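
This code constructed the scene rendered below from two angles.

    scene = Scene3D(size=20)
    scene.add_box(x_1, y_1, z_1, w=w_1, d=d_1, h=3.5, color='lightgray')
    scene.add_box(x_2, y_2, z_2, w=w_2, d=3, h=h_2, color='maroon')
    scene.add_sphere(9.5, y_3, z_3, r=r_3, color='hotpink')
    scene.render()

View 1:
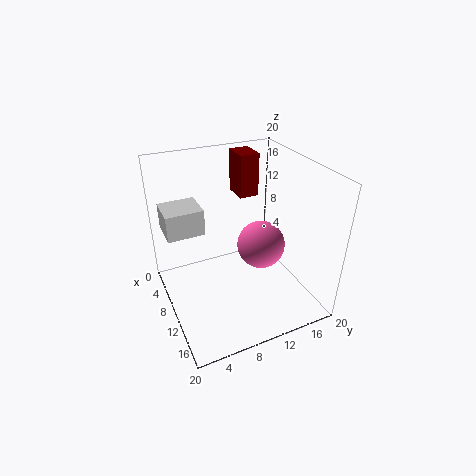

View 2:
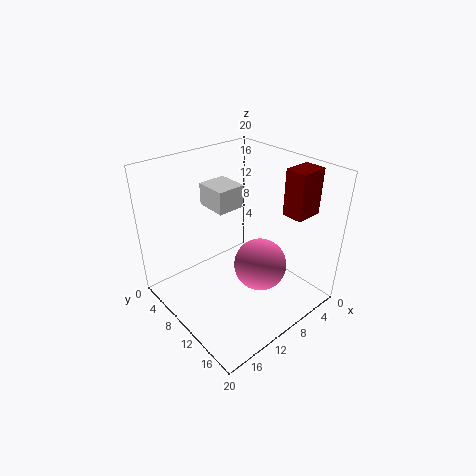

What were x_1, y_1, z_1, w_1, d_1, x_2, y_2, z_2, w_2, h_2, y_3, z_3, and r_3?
x_1 = 5
y_1 = 0.5
z_1 = 11.5
w_1 = 4.5
d_1 = 5
x_2 = 0.5
y_2 = 13
z_2 = 13
w_2 = 4
h_2 = 6.5
y_3 = 14
z_3 = 7.5
r_3 = 3.5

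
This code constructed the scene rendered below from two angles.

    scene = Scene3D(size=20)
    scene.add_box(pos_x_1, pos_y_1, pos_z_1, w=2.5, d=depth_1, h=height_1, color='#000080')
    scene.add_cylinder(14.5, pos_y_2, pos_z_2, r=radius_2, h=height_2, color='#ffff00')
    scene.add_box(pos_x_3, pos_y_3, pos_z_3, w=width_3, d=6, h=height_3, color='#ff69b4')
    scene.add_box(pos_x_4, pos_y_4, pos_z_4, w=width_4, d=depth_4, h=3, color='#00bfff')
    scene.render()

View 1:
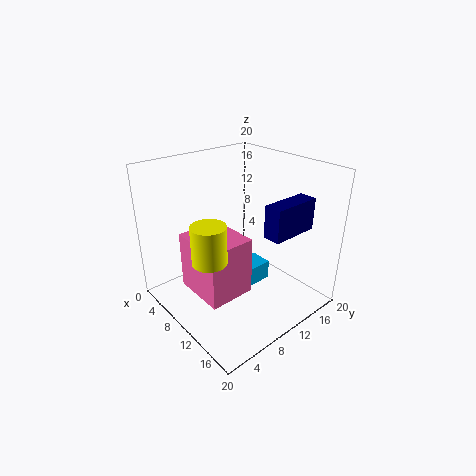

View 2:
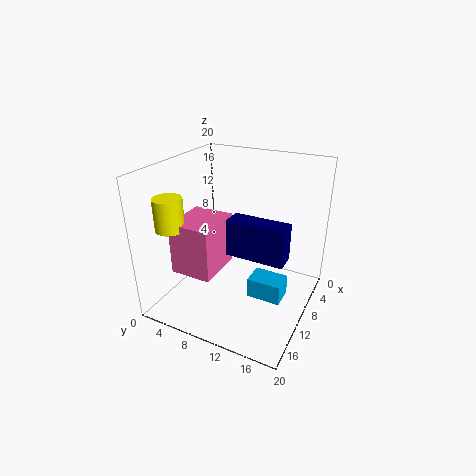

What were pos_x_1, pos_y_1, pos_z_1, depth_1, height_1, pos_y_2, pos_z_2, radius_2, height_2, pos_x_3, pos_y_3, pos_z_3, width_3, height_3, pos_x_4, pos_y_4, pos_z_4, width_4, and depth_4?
pos_x_1 = 13.5; pos_y_1 = 11.5; pos_z_1 = 11; depth_1 = 7; height_1 = 4.5; pos_y_2 = 2; pos_z_2 = 11.5; radius_2 = 2; height_2 = 4.5; pos_x_3 = 8; pos_y_3 = 2; pos_z_3 = 5; width_3 = 7; height_3 = 7.5; pos_x_4 = 6.5; pos_y_4 = 11.5; pos_z_4 = 0.5; width_4 = 3.5; depth_4 = 5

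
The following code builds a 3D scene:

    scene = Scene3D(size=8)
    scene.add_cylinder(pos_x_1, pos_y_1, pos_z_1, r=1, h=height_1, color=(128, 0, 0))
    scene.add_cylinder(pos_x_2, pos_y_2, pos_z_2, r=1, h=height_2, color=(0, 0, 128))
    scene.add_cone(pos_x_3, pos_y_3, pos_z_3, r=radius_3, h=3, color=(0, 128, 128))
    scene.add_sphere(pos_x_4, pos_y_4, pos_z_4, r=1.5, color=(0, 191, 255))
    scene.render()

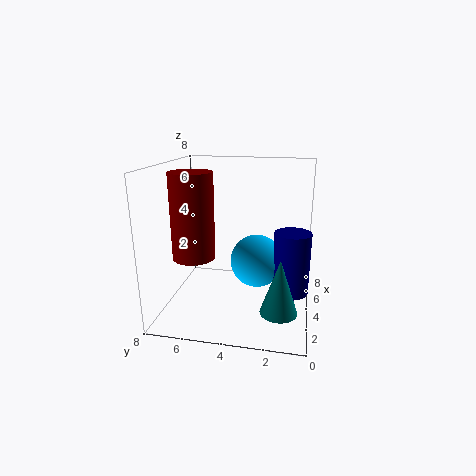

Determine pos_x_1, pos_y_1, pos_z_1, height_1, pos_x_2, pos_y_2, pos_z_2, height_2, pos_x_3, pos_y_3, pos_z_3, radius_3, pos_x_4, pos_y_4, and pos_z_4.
pos_x_1 = 1
pos_y_1 = 5.5
pos_z_1 = 4
height_1 = 4
pos_x_2 = 4
pos_y_2 = 1
pos_z_2 = 1
height_2 = 3.5
pos_x_3 = 2.5
pos_y_3 = 1.5
pos_z_3 = 0.5
radius_3 = 1
pos_x_4 = 4.5
pos_y_4 = 3
pos_z_4 = 2.5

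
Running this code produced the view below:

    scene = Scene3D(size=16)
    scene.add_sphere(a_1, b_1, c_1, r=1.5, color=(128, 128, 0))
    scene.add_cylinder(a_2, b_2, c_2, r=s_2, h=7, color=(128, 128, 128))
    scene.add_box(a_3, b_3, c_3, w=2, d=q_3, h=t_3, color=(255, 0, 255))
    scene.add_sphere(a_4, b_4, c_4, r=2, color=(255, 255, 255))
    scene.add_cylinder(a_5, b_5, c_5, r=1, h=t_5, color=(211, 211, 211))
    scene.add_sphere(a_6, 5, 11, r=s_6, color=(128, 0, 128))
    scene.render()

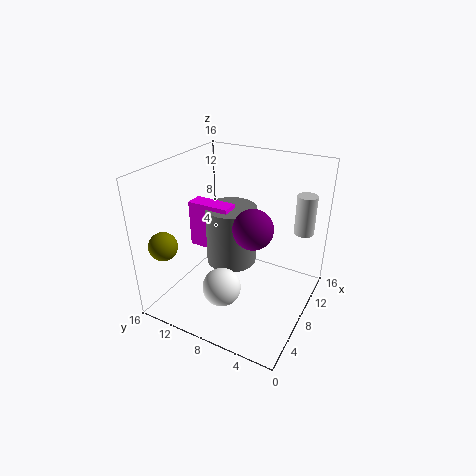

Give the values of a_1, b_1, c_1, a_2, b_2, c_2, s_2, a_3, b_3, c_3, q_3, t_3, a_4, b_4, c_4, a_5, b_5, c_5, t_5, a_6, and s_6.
a_1 = 2, b_1 = 13.5, c_1 = 8.5, a_2 = 10, b_2 = 10, c_2 = 3.5, s_2 = 3, a_3 = 8, b_3 = 9.5, c_3 = 5.5, q_3 = 5, t_3 = 5.5, a_4 = 3.5, b_4 = 7.5, c_4 = 4.5, a_5 = 9, b_5 = 1, c_5 = 10, t_5 = 4, a_6 = 5.5, s_6 = 2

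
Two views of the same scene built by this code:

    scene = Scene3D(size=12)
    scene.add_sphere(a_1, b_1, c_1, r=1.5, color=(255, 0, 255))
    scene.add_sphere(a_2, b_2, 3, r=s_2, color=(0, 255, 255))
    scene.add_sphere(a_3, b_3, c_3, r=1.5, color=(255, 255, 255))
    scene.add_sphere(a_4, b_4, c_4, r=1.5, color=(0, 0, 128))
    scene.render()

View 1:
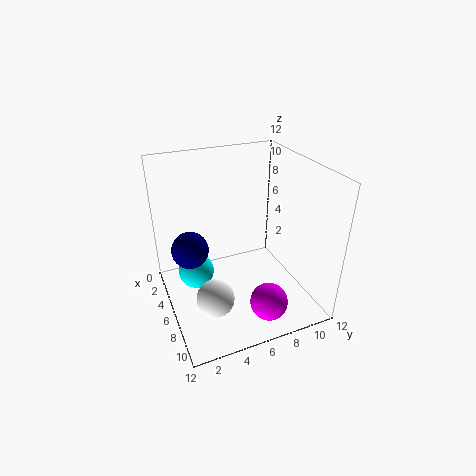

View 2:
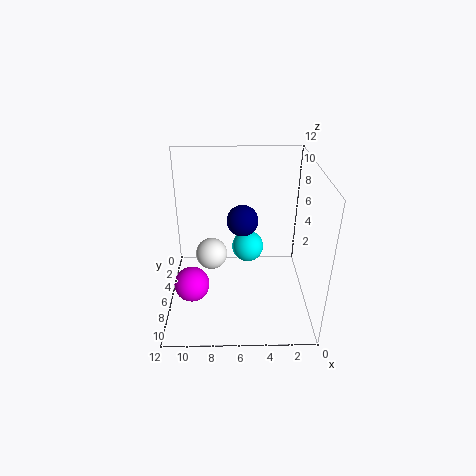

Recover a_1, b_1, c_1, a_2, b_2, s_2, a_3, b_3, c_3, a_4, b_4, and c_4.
a_1 = 10; b_1 = 7; c_1 = 2; a_2 = 5; b_2 = 2.5; s_2 = 1.5; a_3 = 8.5; b_3 = 3; c_3 = 2.5; a_4 = 5.5; b_4 = 2; c_4 = 5.5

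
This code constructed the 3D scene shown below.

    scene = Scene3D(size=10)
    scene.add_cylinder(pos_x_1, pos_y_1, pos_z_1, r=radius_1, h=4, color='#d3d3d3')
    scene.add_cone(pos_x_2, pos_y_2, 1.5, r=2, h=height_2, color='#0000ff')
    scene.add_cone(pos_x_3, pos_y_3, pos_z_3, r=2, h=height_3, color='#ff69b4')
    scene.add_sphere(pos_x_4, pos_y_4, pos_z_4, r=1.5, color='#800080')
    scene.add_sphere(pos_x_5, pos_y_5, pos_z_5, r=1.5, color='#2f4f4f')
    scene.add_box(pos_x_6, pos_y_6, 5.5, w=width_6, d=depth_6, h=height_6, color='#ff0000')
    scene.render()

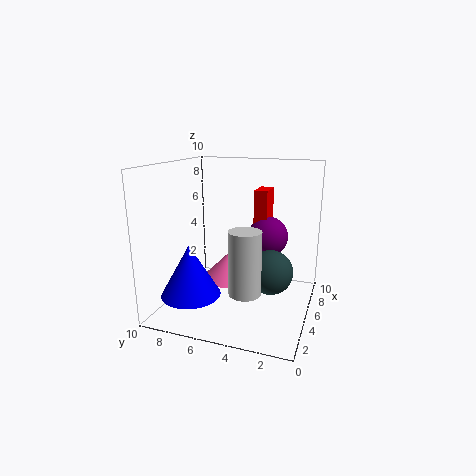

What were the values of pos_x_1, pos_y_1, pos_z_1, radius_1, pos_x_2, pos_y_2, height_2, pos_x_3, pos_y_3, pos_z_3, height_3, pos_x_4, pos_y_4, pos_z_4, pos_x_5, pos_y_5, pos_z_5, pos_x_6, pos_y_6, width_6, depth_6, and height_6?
pos_x_1 = 2, pos_y_1 = 3.5, pos_z_1 = 2.5, radius_1 = 1, pos_x_2 = 2.5, pos_y_2 = 7.5, height_2 = 3.5, pos_x_3 = 6, pos_y_3 = 6, pos_z_3 = 1.5, height_3 = 2, pos_x_4 = 7.5, pos_y_4 = 3.5, pos_z_4 = 4.5, pos_x_5 = 4.5, pos_y_5 = 2.5, pos_z_5 = 3, pos_x_6 = 7, pos_y_6 = 3.5, width_6 = 2, depth_6 = 1, height_6 = 2.5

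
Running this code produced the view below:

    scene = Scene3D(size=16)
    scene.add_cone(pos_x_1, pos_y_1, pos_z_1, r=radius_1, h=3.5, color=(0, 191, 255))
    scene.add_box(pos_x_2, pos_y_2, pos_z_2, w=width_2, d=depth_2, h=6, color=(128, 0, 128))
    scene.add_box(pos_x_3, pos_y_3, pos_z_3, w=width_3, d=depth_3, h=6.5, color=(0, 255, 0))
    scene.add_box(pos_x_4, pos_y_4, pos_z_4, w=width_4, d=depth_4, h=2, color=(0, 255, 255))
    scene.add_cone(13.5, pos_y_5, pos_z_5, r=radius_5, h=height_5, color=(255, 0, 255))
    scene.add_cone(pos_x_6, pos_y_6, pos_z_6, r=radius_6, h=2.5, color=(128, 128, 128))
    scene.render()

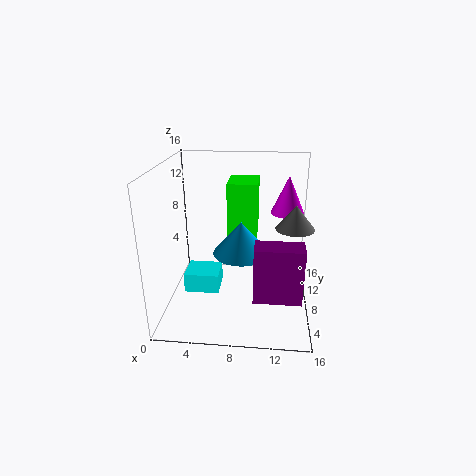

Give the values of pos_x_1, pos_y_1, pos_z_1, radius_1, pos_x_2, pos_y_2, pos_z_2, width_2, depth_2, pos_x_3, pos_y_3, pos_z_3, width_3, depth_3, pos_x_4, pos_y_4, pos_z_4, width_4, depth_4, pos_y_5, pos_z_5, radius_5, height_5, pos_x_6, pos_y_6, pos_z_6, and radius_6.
pos_x_1 = 8.5; pos_y_1 = 6.5; pos_z_1 = 7; radius_1 = 3; pos_x_2 = 10; pos_y_2 = 3; pos_z_2 = 3; width_2 = 5; depth_2 = 2.5; pos_x_3 = 6.5; pos_y_3 = 10; pos_z_3 = 7; width_3 = 3.5; depth_3 = 4.5; pos_x_4 = 3; pos_y_4 = 3; pos_z_4 = 4; width_4 = 3.5; depth_4 = 3; pos_y_5 = 12.5; pos_z_5 = 9.5; radius_5 = 2; height_5 = 4.5; pos_x_6 = 14; pos_y_6 = 6.5; pos_z_6 = 10; radius_6 = 2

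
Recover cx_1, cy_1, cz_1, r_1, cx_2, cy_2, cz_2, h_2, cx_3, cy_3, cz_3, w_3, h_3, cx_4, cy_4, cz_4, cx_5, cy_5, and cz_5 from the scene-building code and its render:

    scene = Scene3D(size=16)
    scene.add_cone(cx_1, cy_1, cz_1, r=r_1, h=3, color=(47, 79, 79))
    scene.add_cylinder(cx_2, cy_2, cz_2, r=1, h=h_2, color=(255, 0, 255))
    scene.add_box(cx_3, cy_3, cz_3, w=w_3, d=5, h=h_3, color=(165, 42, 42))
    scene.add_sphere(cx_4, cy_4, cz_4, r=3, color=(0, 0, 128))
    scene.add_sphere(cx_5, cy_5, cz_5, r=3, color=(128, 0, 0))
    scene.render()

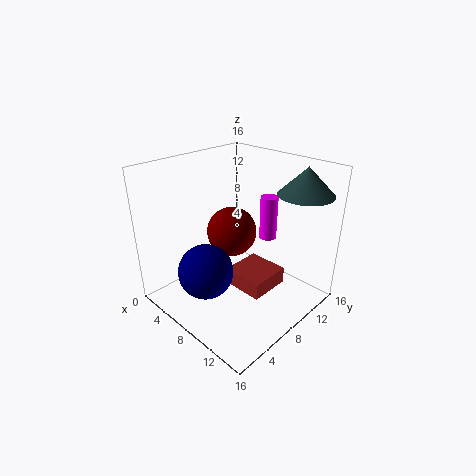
cx_1 = 13
cy_1 = 13
cz_1 = 13
r_1 = 3
cx_2 = 9
cy_2 = 12
cz_2 = 7
h_2 = 5
cx_3 = 6
cy_3 = 8
cz_3 = 1
w_3 = 5
h_3 = 2
cx_4 = 7
cy_4 = 4
cz_4 = 5
cx_5 = 5
cy_5 = 10
cz_5 = 7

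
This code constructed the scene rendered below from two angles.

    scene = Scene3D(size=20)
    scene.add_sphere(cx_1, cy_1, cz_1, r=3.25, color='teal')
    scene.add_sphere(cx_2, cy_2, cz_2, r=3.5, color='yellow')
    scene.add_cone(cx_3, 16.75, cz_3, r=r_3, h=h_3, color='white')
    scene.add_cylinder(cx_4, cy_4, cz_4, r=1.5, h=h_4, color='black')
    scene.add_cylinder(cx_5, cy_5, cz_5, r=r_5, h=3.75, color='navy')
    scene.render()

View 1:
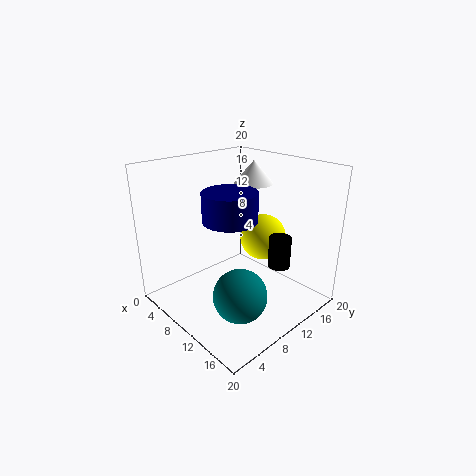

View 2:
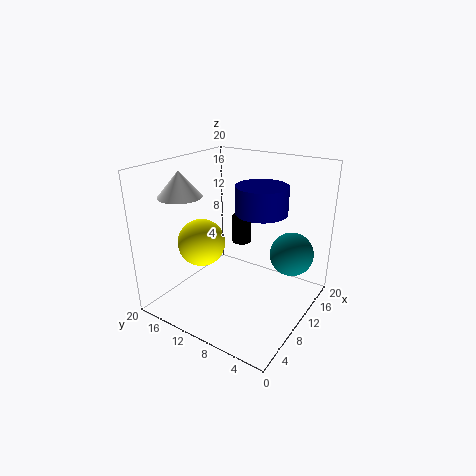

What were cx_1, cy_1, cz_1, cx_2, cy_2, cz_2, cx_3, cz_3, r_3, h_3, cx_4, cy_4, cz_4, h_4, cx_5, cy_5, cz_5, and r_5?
cx_1 = 16.25
cy_1 = 4.5
cz_1 = 6.25
cx_2 = 9.25
cy_2 = 16
cz_2 = 8
cx_3 = 6.25
cz_3 = 15.75
r_3 = 3
h_3 = 3.5
cx_4 = 15.25
cy_4 = 12.75
cz_4 = 6.75
h_4 = 4.25
cx_5 = 11.5
cy_5 = 7.25
cz_5 = 13.75
r_5 = 3.5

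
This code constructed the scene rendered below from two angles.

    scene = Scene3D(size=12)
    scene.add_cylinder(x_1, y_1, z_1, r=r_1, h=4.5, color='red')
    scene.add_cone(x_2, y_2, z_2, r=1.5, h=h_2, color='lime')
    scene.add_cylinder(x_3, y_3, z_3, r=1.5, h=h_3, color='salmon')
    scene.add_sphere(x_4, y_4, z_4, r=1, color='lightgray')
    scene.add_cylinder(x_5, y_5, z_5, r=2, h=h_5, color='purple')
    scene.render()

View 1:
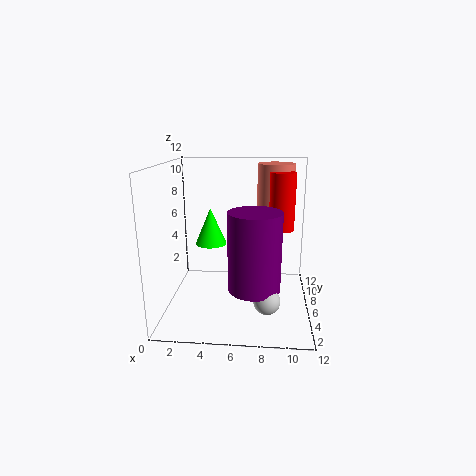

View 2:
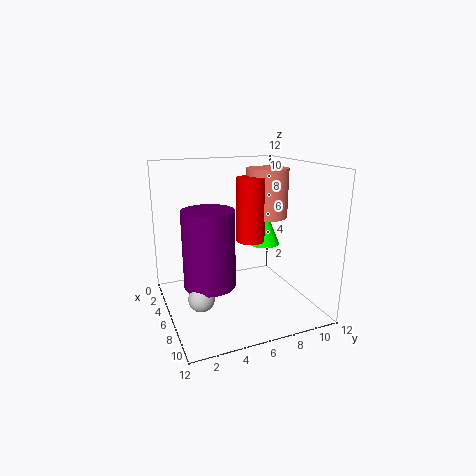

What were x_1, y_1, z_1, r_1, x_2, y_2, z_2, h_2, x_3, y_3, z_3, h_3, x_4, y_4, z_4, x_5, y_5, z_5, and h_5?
x_1 = 9.5
y_1 = 5.5
z_1 = 7
r_1 = 1
x_2 = 3
y_2 = 10
z_2 = 4
h_2 = 3.5
x_3 = 9
y_3 = 7
z_3 = 8.5
h_3 = 3.5
x_4 = 8.5
y_4 = 2
z_4 = 2.5
x_5 = 7.5
y_5 = 3
z_5 = 3
h_5 = 6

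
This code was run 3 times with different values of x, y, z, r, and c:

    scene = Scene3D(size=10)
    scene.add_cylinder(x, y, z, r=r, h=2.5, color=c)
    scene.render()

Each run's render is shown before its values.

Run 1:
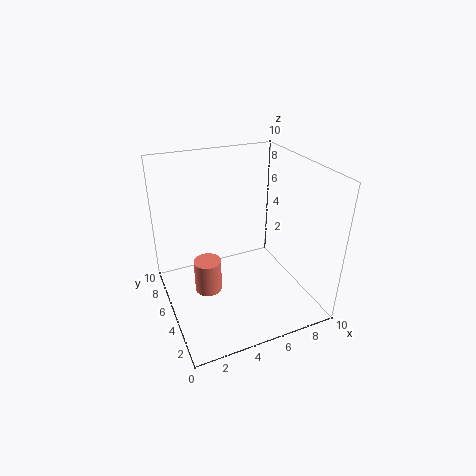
x = 3, y = 6, z = 0.5, r = 1, c = 'salmon'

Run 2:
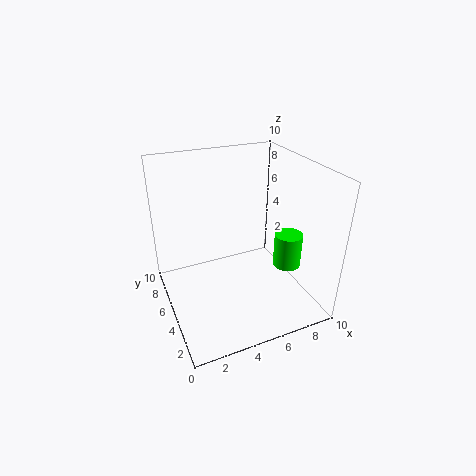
x = 8.5, y = 4, z = 2.5, r = 1, c = 'lime'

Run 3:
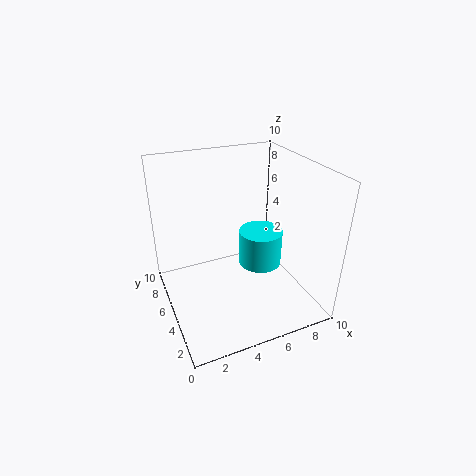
x = 6.5, y = 4.5, z = 3, r = 1.5, c = 'cyan'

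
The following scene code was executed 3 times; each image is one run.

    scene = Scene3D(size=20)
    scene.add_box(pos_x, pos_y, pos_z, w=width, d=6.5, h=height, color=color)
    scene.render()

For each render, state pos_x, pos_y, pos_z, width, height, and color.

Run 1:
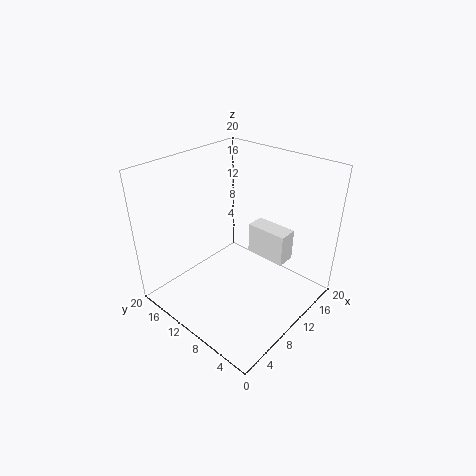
pos_x = 16; pos_y = 6.5; pos_z = 3.5; width = 3; height = 5; color = 'white'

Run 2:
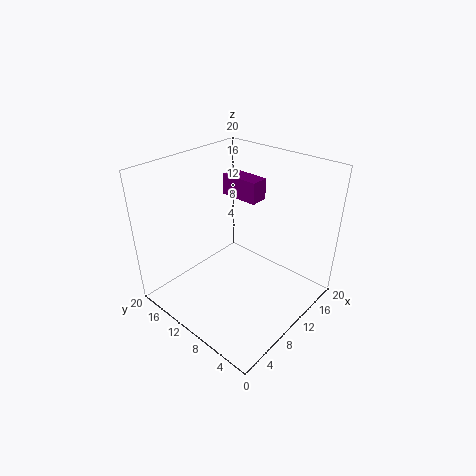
pos_x = 17; pos_y = 13; pos_z = 11.5; width = 3; height = 3.5; color = 'purple'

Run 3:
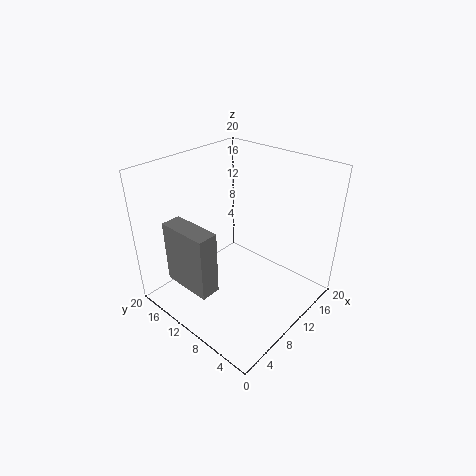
pos_x = 0.5; pos_y = 7; pos_z = 7; width = 2.5; height = 8; color = 'gray'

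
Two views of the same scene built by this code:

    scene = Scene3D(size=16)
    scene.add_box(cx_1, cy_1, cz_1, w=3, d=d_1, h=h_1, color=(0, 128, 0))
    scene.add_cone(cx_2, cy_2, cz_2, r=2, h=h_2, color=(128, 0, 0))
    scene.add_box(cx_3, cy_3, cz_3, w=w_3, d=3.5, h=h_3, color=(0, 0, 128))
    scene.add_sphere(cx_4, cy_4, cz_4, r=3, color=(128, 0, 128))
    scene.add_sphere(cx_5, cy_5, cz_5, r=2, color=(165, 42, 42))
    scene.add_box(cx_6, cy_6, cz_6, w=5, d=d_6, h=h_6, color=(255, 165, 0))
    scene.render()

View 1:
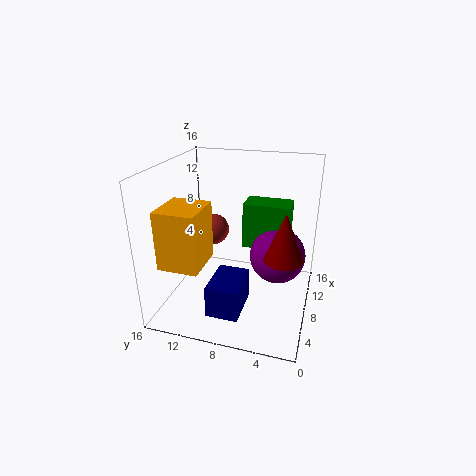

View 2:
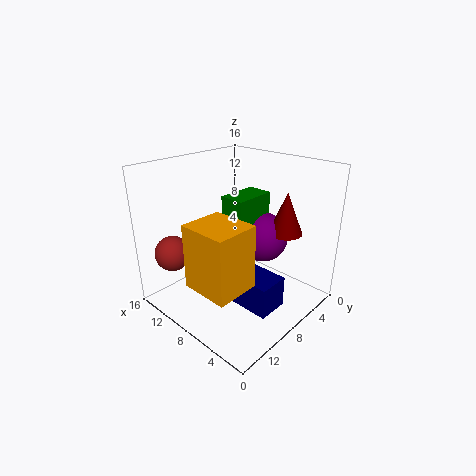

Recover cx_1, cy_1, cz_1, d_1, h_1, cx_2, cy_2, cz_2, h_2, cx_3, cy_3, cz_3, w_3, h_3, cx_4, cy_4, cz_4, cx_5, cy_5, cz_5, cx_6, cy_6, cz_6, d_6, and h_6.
cx_1 = 8; cy_1 = 2.5; cz_1 = 7; d_1 = 5; h_1 = 5; cx_2 = 5.5; cy_2 = 2.5; cz_2 = 7.5; h_2 = 5; cx_3 = 2.5; cy_3 = 6.5; cz_3 = 1; w_3 = 5; h_3 = 3.5; cx_4 = 8; cy_4 = 3.5; cz_4 = 6.5; cx_5 = 13.5; cy_5 = 13; cz_5 = 6; cx_6 = 3; cy_6 = 11; cz_6 = 5.5; d_6 = 4.5; h_6 = 6.5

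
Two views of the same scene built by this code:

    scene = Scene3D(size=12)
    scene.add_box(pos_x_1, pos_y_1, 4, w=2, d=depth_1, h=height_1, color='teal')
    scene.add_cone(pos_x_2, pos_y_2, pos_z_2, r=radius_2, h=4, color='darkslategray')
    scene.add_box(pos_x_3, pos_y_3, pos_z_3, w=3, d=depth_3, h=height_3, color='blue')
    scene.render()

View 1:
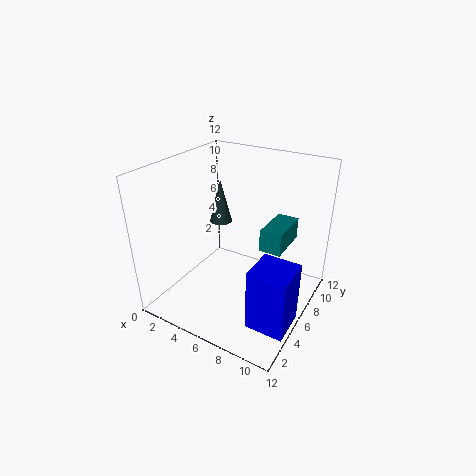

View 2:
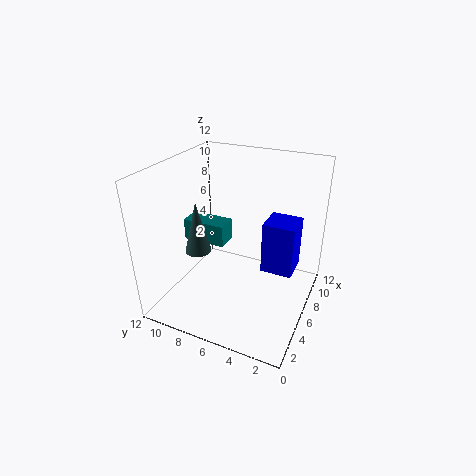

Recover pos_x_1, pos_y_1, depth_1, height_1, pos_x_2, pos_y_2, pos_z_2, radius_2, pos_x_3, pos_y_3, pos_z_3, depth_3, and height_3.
pos_x_1 = 7; pos_y_1 = 8; depth_1 = 4; height_1 = 2; pos_x_2 = 3; pos_y_2 = 8; pos_z_2 = 6; radius_2 = 1; pos_x_3 = 9; pos_y_3 = 2; pos_z_3 = 1; depth_3 = 3; height_3 = 5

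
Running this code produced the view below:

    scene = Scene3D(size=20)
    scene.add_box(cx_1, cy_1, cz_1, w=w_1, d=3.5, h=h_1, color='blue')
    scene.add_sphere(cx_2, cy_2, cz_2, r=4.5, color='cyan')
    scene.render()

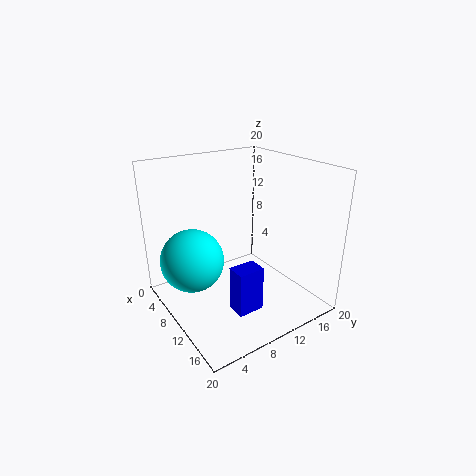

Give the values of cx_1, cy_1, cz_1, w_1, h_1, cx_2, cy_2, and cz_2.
cx_1 = 14, cy_1 = 6, cz_1 = 2.5, w_1 = 2.5, h_1 = 6, cx_2 = 6.5, cy_2 = 4.5, cz_2 = 6.5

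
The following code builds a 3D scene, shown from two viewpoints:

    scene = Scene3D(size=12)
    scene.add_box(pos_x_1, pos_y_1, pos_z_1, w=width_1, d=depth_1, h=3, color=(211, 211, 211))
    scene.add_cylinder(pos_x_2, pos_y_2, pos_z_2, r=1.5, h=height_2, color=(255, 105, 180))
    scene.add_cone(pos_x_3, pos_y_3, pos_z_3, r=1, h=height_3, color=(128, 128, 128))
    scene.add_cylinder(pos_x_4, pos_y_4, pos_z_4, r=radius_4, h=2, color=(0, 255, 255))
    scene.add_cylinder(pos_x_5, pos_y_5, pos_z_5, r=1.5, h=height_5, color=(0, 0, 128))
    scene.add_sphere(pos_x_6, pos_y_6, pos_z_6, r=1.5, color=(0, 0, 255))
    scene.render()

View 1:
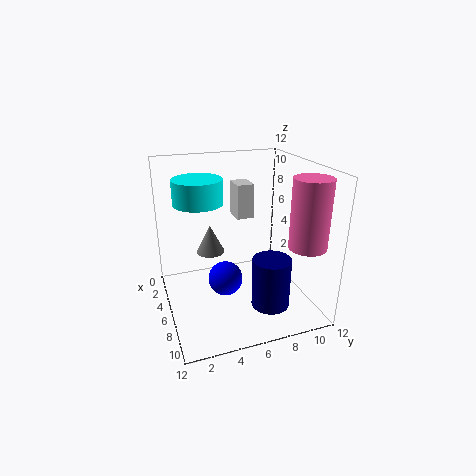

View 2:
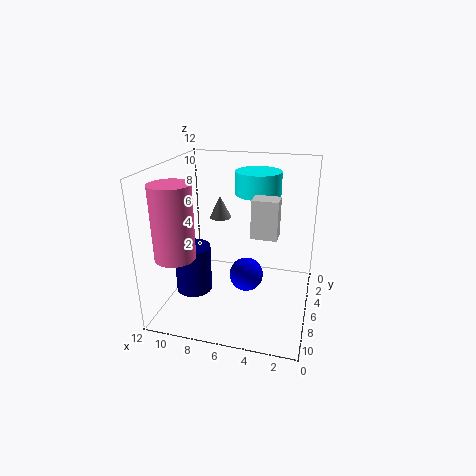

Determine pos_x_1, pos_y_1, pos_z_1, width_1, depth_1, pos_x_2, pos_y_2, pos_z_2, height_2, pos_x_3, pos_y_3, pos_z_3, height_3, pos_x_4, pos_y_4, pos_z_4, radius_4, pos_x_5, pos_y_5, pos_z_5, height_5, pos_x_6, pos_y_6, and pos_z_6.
pos_x_1 = 2.5, pos_y_1 = 6.5, pos_z_1 = 7, width_1 = 2, depth_1 = 1.5, pos_x_2 = 9.5, pos_y_2 = 10.5, pos_z_2 = 6, height_2 = 5.5, pos_x_3 = 8.5, pos_y_3 = 3, pos_z_3 = 6.5, height_3 = 2, pos_x_4 = 5, pos_y_4 = 3, pos_z_4 = 9, radius_4 = 2, pos_x_5 = 9.5, pos_y_5 = 7.5, pos_z_5 = 1.5, height_5 = 4, pos_x_6 = 5.5, pos_y_6 = 5, pos_z_6 = 2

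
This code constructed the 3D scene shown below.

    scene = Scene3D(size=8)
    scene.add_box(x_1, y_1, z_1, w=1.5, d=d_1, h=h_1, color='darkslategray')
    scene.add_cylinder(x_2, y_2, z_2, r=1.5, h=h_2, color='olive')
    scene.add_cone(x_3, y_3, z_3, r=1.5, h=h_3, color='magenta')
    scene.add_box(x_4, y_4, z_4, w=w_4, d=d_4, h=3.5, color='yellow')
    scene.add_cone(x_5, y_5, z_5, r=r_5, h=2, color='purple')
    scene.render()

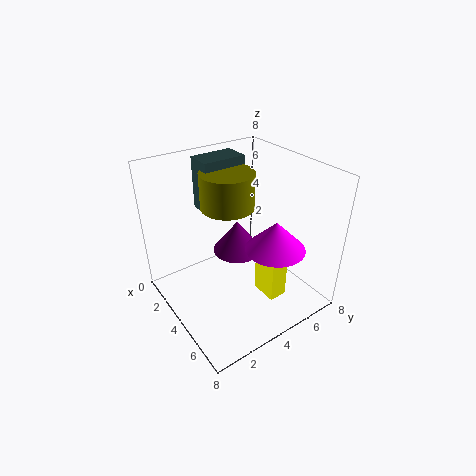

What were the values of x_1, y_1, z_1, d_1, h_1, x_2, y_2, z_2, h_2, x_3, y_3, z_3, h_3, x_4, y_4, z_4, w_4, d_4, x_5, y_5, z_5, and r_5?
x_1 = 1
y_1 = 3
z_1 = 5
d_1 = 2.5
h_1 = 3
x_2 = 3
y_2 = 4
z_2 = 5.5
h_2 = 2
x_3 = 6.5
y_3 = 4.5
z_3 = 4.5
h_3 = 1.5
x_4 = 5
y_4 = 4.5
z_4 = 1
w_4 = 1.5
d_4 = 1
x_5 = 2.5
y_5 = 5
z_5 = 2
r_5 = 1.5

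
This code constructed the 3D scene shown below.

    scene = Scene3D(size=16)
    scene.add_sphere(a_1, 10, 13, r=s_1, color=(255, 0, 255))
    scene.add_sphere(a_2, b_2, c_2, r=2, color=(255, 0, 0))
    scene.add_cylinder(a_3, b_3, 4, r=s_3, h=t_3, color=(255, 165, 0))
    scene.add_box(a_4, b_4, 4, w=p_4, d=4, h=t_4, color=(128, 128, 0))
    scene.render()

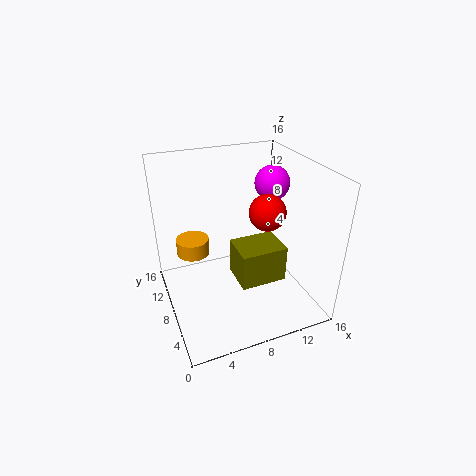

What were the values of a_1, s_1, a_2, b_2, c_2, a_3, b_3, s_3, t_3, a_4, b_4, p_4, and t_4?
a_1 = 13, s_1 = 2, a_2 = 11, b_2 = 7, c_2 = 11, a_3 = 4, b_3 = 13, s_3 = 2, t_3 = 2, a_4 = 7, b_4 = 4, p_4 = 5, t_4 = 4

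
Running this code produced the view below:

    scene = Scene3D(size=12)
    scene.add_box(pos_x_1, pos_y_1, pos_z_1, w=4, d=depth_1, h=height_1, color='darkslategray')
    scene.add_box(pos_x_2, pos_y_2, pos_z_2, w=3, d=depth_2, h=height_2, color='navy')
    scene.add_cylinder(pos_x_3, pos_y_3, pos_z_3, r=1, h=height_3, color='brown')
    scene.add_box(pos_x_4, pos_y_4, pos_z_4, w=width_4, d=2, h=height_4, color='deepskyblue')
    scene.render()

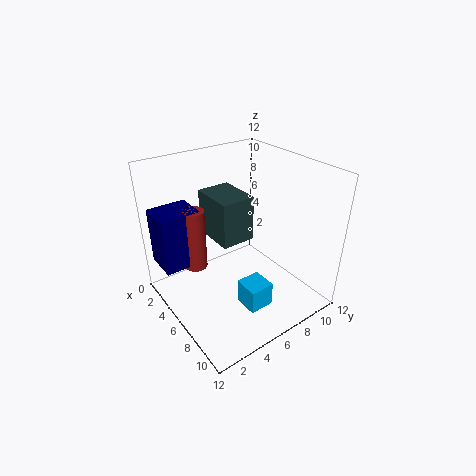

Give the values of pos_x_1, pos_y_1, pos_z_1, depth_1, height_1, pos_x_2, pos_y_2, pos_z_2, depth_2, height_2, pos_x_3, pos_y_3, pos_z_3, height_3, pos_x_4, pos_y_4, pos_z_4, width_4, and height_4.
pos_x_1 = 1.5; pos_y_1 = 5; pos_z_1 = 5; depth_1 = 3; height_1 = 4; pos_x_2 = 0.5; pos_y_2 = 0.5; pos_z_2 = 3; depth_2 = 3.5; height_2 = 5; pos_x_3 = 3; pos_y_3 = 3.5; pos_z_3 = 2.5; height_3 = 5.5; pos_x_4 = 8; pos_y_4 = 4.5; pos_z_4 = 1.5; width_4 = 2; height_4 = 2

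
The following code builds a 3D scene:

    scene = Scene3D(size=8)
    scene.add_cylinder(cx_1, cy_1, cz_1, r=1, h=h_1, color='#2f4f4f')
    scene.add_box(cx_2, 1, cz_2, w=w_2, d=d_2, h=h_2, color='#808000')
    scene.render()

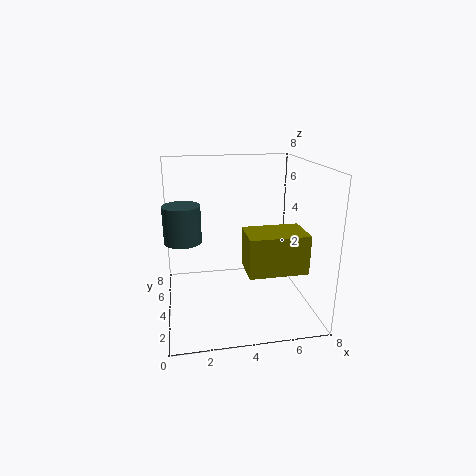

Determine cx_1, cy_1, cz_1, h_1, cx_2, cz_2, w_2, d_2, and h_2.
cx_1 = 1, cy_1 = 4, cz_1 = 4, h_1 = 2, cx_2 = 4, cz_2 = 3, w_2 = 3, d_2 = 2, h_2 = 2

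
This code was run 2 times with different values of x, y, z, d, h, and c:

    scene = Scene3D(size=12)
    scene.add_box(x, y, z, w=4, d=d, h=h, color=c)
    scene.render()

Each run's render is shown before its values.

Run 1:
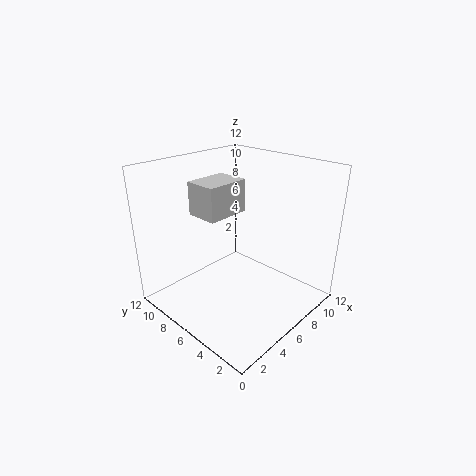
x = 5
y = 8
z = 7
d = 3
h = 3
c = 'lightgray'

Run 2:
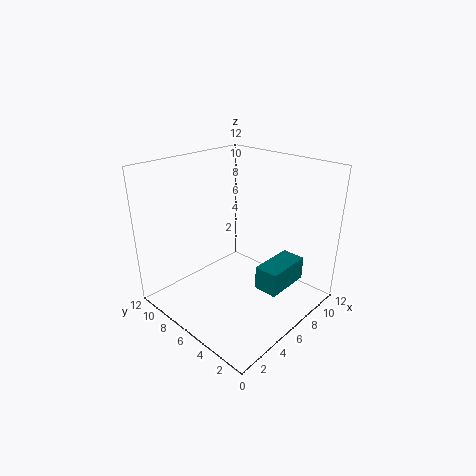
x = 6
y = 2
z = 2
d = 2
h = 2
c = 'teal'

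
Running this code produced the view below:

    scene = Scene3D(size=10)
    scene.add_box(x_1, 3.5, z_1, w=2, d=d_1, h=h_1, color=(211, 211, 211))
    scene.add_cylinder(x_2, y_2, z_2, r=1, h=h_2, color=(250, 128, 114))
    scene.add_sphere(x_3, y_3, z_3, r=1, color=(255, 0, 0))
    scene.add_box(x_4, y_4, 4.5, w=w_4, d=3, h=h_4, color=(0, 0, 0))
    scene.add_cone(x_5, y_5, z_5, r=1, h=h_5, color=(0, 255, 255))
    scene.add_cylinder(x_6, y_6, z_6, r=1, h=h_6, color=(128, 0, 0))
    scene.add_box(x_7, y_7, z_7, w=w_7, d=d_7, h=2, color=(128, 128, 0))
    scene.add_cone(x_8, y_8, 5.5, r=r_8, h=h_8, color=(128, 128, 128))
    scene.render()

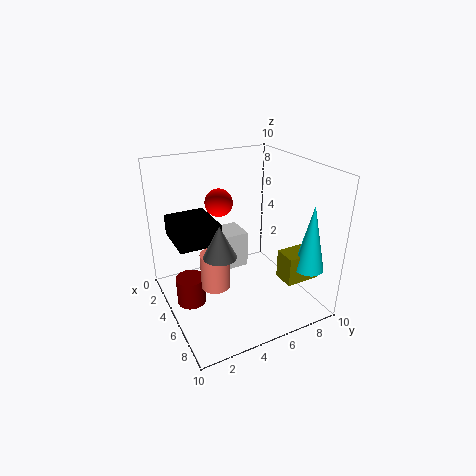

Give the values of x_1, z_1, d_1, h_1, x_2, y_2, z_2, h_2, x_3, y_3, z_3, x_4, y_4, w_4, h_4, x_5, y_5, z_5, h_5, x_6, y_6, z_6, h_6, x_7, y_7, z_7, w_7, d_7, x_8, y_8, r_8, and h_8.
x_1 = 3.5; z_1 = 3; d_1 = 2; h_1 = 2.5; x_2 = 5.5; y_2 = 3; z_2 = 2; h_2 = 2.5; x_3 = 3; y_3 = 4.5; z_3 = 7; x_4 = 1; y_4 = 1; w_4 = 3.5; h_4 = 1.5; x_5 = 8.5; y_5 = 8.5; z_5 = 3.5; h_5 = 4.5; x_6 = 4.5; y_6 = 1.5; z_6 = 0.5; h_6 = 2; x_7 = 7; y_7 = 7; z_7 = 2.5; w_7 = 1.5; d_7 = 2.5; x_8 = 7.5; y_8 = 2.5; r_8 = 1; h_8 = 2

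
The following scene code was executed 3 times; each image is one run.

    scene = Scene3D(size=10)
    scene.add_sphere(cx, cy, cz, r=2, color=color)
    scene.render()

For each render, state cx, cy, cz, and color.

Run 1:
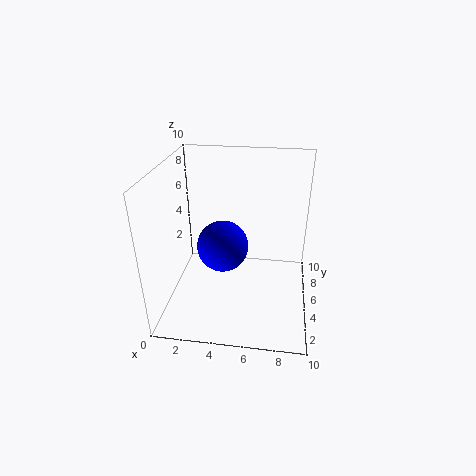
cx = 3.5
cy = 7
cz = 3
color = 'blue'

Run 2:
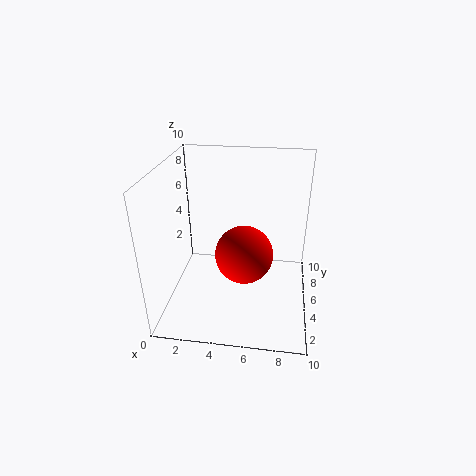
cx = 5.5
cy = 4.5
cz = 4
color = 'red'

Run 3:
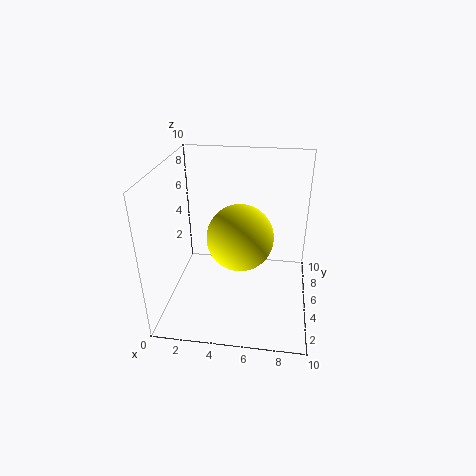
cx = 5.5
cy = 2.5
cz = 6.5
color = 'yellow'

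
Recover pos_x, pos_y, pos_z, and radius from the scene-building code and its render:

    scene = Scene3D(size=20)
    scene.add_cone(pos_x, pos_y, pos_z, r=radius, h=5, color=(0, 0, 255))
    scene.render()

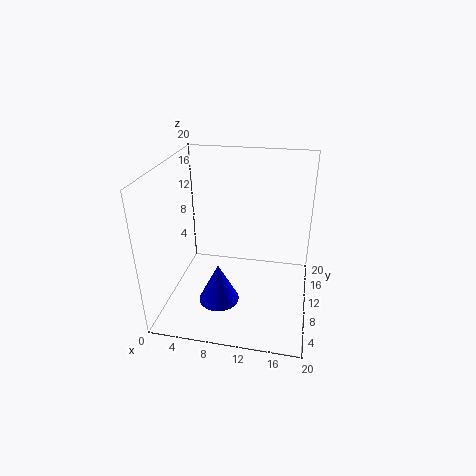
pos_x = 9, pos_y = 3, pos_z = 5, radius = 2.5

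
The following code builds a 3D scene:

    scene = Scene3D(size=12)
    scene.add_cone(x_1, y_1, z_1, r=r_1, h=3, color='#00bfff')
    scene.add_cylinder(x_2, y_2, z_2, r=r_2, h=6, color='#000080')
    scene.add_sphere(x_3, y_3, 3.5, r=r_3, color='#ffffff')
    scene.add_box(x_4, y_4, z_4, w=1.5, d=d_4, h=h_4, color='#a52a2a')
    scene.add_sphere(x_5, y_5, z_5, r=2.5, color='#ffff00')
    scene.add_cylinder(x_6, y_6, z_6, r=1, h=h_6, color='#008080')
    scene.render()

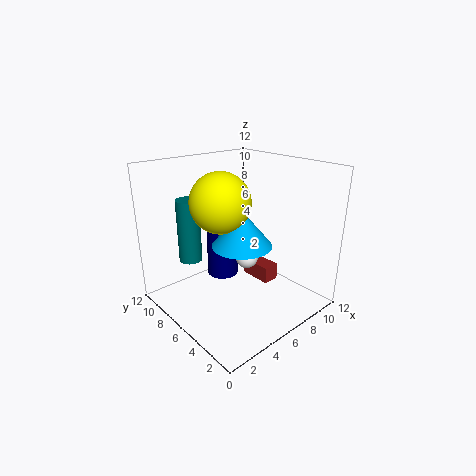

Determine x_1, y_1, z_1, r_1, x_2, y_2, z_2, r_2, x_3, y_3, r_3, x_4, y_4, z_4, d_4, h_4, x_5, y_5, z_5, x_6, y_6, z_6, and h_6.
x_1 = 6, y_1 = 5.5, z_1 = 5.5, r_1 = 2.5, x_2 = 7.5, y_2 = 10, z_2 = 0.5, r_2 = 1.5, x_3 = 7.5, y_3 = 6.5, r_3 = 1, x_4 = 8.5, y_4 = 5, z_4 = 1, d_4 = 3, h_4 = 1.5, x_5 = 5, y_5 = 7, z_5 = 9, x_6 = 3.5, y_6 = 9.5, z_6 = 3.5, h_6 = 5.5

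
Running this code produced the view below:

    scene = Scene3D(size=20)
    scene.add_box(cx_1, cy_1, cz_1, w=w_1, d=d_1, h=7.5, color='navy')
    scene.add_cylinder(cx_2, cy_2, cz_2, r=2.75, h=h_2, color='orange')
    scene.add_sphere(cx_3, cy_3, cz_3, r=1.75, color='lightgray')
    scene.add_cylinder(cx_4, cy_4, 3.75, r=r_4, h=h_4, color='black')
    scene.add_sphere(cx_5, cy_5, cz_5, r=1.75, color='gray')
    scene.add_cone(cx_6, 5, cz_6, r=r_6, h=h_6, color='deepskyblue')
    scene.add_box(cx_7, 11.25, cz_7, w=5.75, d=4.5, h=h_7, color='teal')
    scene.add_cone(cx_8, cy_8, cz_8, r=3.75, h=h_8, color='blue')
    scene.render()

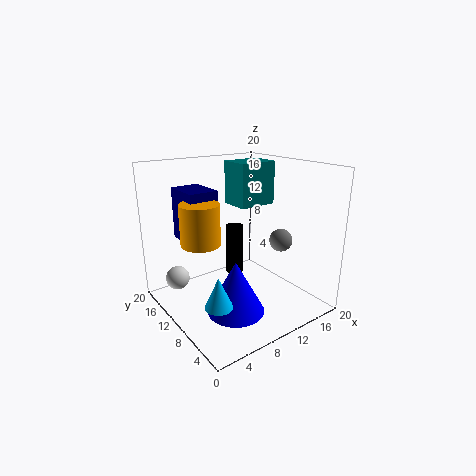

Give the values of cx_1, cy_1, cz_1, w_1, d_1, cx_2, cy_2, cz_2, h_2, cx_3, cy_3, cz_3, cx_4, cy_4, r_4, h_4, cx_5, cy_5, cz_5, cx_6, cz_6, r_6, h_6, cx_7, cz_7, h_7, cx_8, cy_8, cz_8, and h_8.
cx_1 = 4.5; cy_1 = 13; cz_1 = 8.75; w_1 = 4.25; d_1 = 5.75; cx_2 = 5.5; cy_2 = 12.5; cz_2 = 9.25; h_2 = 5.75; cx_3 = 3.5; cy_3 = 16.5; cz_3 = 3; cx_4 = 11; cy_4 = 12.25; r_4 = 1.25; h_4 = 7.25; cx_5 = 17.75; cy_5 = 9.5; cz_5 = 8; cx_6 = 3.5; cz_6 = 4; r_6 = 1.75; h_6 = 4; cx_7 = 11.75; cz_7 = 13.5; h_7 = 6.25; cx_8 = 6.75; cy_8 = 6; cz_8 = 1.75; h_8 = 7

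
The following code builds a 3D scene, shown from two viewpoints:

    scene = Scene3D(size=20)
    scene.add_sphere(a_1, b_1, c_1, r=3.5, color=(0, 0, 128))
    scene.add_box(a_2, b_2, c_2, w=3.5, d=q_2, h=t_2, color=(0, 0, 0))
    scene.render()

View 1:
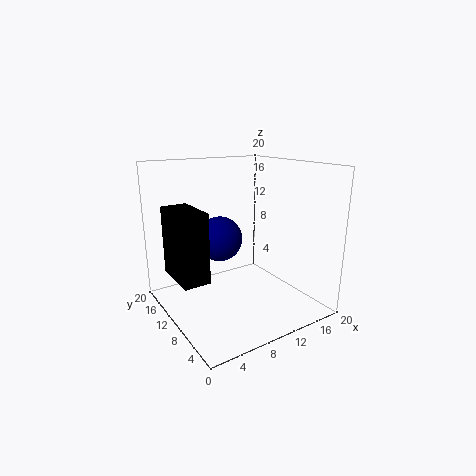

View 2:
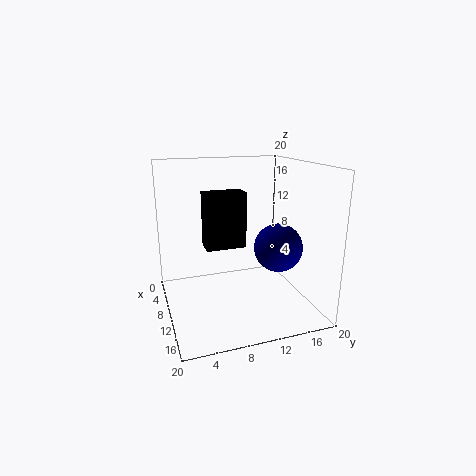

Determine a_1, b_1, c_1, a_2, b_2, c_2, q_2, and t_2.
a_1 = 10.5
b_1 = 16
c_1 = 8
a_2 = 0.5
b_2 = 7
c_2 = 6
q_2 = 6.5
t_2 = 9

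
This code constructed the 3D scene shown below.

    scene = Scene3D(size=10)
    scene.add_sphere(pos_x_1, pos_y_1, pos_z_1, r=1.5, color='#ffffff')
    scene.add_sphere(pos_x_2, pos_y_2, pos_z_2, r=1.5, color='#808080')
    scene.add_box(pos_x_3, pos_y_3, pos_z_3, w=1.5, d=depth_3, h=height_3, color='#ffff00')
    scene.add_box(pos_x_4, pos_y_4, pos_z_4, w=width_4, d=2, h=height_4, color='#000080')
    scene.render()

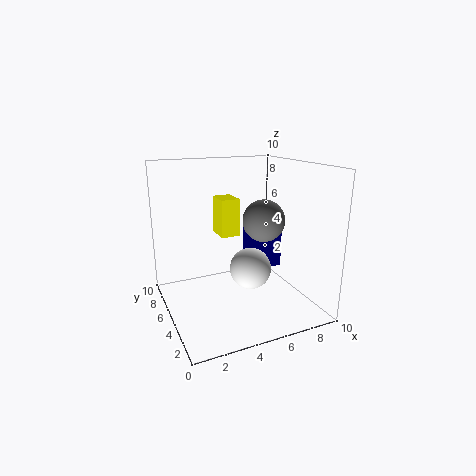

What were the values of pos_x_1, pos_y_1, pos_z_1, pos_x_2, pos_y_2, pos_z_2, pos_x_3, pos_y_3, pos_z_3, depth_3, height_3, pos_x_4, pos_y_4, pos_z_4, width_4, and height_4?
pos_x_1 = 6
pos_y_1 = 5
pos_z_1 = 2.5
pos_x_2 = 7
pos_y_2 = 5
pos_z_2 = 6
pos_x_3 = 5
pos_y_3 = 8
pos_z_3 = 4
depth_3 = 2
height_3 = 3
pos_x_4 = 7
pos_y_4 = 6.5
pos_z_4 = 1.5
width_4 = 2.5
height_4 = 3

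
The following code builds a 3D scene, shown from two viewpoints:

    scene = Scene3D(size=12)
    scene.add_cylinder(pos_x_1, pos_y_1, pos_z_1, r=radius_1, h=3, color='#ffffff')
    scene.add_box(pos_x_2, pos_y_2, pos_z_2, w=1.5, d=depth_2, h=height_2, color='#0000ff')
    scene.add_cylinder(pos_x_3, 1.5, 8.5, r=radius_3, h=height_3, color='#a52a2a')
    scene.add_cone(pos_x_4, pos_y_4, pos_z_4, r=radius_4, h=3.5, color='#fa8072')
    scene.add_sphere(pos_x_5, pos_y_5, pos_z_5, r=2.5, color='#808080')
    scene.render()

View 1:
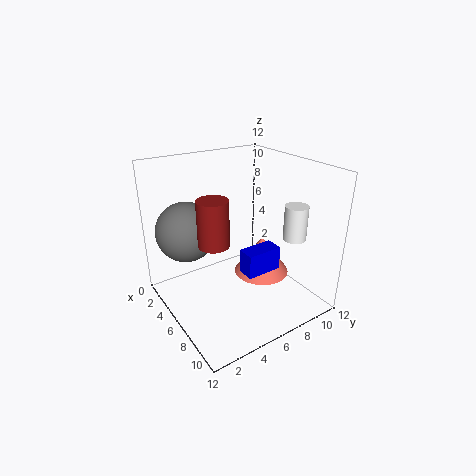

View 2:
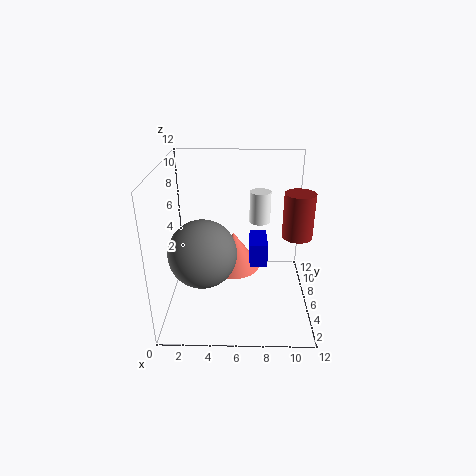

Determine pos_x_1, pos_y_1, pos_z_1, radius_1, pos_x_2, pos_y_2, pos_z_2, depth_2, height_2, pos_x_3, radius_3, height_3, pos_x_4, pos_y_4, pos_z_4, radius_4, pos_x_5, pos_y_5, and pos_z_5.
pos_x_1 = 8; pos_y_1 = 10.5; pos_z_1 = 5.5; radius_1 = 1; pos_x_2 = 7; pos_y_2 = 5.5; pos_z_2 = 3.5; depth_2 = 3; height_2 = 2; pos_x_3 = 10; radius_3 = 1; height_3 = 3; pos_x_4 = 5.5; pos_y_4 = 9; pos_z_4 = 1.5; radius_4 = 2.5; pos_x_5 = 3.5; pos_y_5 = 2.5; pos_z_5 = 6.5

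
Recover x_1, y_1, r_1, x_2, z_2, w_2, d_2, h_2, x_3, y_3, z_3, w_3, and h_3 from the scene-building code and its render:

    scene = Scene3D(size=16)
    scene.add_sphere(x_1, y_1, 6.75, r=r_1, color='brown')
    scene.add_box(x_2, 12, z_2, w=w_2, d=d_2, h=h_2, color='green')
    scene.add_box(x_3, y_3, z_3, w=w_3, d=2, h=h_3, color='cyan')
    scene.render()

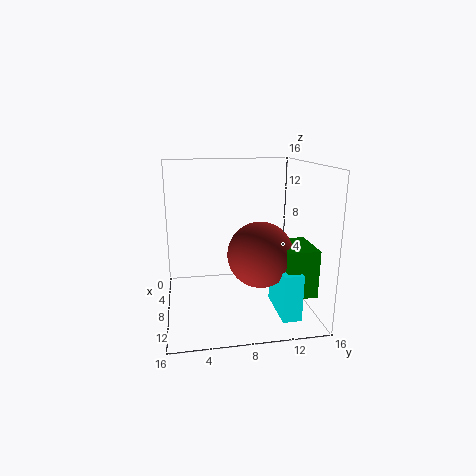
x_1 = 10.25; y_1 = 10; r_1 = 3.5; x_2 = 9; z_2 = 3; w_2 = 4.75; d_2 = 3.25; h_2 = 5; x_3 = 8.75; y_3 = 11.5; z_3 = 0.75; w_3 = 5.5; h_3 = 5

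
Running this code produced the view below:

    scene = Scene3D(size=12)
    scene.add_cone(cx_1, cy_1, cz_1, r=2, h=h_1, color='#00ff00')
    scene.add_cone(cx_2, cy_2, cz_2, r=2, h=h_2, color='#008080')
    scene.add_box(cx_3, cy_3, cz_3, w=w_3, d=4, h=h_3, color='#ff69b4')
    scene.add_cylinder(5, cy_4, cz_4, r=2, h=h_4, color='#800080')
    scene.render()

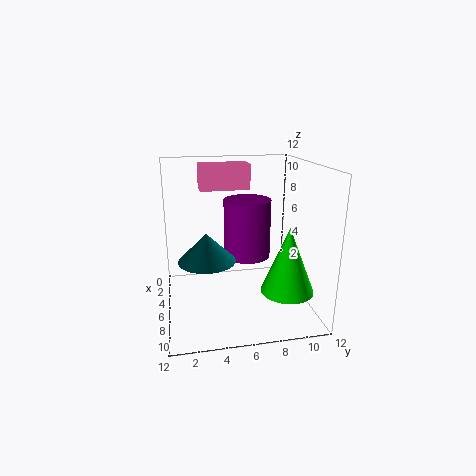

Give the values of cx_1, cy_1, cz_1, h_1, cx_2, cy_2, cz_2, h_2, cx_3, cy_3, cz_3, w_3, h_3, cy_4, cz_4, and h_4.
cx_1 = 10; cy_1 = 9; cz_1 = 3; h_1 = 5; cx_2 = 10; cy_2 = 3; cz_2 = 6; h_2 = 2; cx_3 = 4; cy_3 = 3; cz_3 = 10; w_3 = 2; h_3 = 2; cy_4 = 7; cz_4 = 4; h_4 = 5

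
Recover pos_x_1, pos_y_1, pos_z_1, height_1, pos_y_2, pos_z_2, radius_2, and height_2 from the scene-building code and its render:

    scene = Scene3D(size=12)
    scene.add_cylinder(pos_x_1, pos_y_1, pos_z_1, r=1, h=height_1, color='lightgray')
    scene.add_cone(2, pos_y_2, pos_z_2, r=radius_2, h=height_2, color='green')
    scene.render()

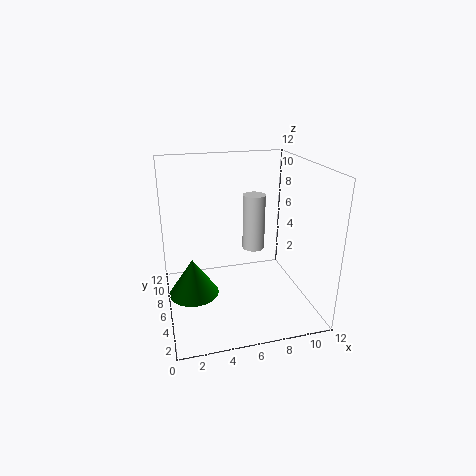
pos_x_1 = 8, pos_y_1 = 8, pos_z_1 = 4, height_1 = 5, pos_y_2 = 5, pos_z_2 = 2, radius_2 = 2, height_2 = 3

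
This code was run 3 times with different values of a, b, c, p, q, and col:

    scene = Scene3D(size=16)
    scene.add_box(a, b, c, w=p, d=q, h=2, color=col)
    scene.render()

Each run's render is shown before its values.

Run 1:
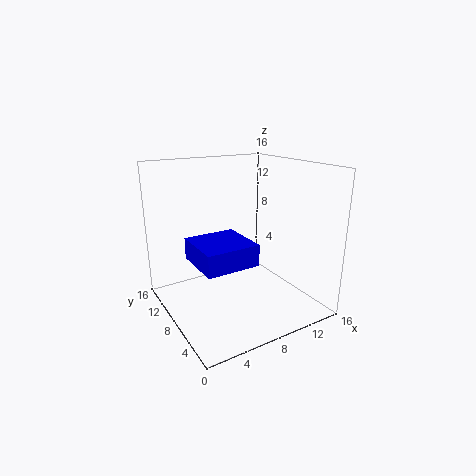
a = 1, b = 1, c = 8, p = 5, q = 5, col = 'blue'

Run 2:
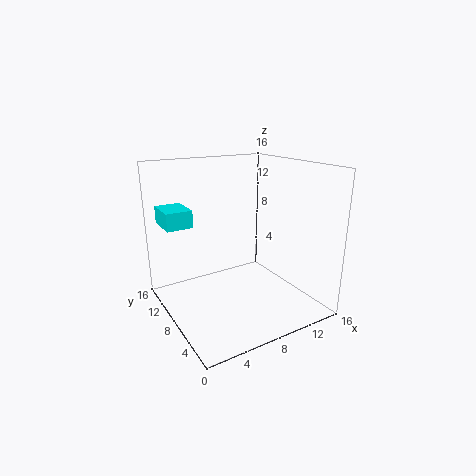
a = 1, b = 11, c = 9, p = 3, q = 4, col = 'cyan'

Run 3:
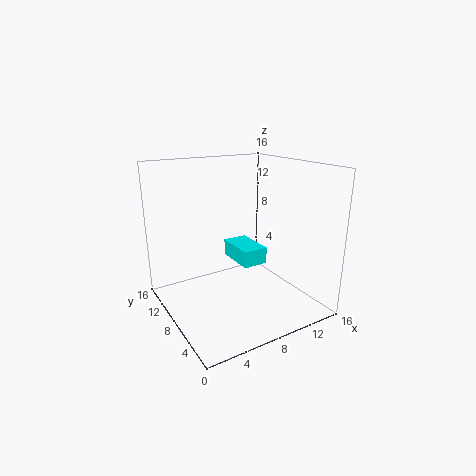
a = 9, b = 8, c = 4, p = 3, q = 5, col = 'cyan'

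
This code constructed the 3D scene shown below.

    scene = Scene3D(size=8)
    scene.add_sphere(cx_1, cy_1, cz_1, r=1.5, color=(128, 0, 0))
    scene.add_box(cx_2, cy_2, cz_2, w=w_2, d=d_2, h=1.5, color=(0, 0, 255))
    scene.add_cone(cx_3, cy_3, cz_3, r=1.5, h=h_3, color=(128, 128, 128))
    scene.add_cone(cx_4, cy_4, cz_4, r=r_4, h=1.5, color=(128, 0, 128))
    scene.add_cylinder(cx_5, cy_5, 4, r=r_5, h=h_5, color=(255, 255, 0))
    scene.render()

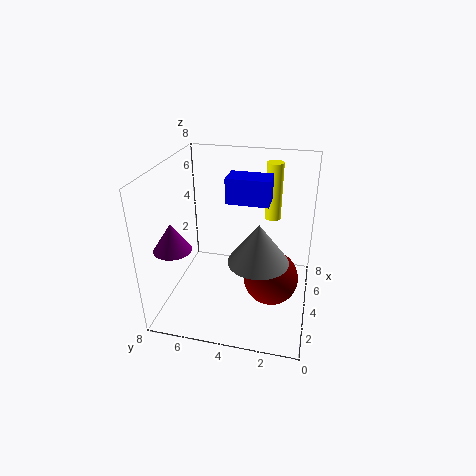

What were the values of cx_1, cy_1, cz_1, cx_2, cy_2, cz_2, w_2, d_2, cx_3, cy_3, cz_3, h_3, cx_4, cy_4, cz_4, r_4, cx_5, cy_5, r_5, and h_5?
cx_1 = 3.5
cy_1 = 2
cz_1 = 2
cx_2 = 5
cy_2 = 2.5
cz_2 = 5.5
w_2 = 1.5
d_2 = 2.5
cx_3 = 2
cy_3 = 2.5
cz_3 = 4
h_3 = 2
cx_4 = 2
cy_4 = 7
cz_4 = 4
r_4 = 1
cx_5 = 7
cy_5 = 2.5
r_5 = 0.5
h_5 = 3.5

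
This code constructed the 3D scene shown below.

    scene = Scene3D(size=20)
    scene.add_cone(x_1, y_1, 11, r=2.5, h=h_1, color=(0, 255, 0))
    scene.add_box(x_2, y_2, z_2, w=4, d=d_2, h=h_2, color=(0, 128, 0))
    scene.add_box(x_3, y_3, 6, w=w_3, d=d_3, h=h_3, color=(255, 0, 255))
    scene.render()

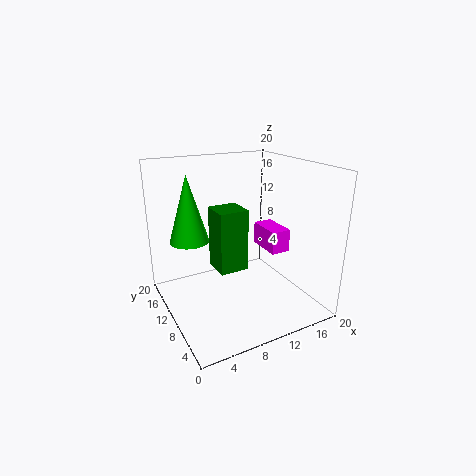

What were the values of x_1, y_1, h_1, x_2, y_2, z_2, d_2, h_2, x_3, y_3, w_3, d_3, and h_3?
x_1 = 3; y_1 = 10; h_1 = 8.5; x_2 = 6.5; y_2 = 8; z_2 = 6; d_2 = 4; h_2 = 8.5; x_3 = 16; y_3 = 10; w_3 = 3; d_3 = 5.5; h_3 = 3.5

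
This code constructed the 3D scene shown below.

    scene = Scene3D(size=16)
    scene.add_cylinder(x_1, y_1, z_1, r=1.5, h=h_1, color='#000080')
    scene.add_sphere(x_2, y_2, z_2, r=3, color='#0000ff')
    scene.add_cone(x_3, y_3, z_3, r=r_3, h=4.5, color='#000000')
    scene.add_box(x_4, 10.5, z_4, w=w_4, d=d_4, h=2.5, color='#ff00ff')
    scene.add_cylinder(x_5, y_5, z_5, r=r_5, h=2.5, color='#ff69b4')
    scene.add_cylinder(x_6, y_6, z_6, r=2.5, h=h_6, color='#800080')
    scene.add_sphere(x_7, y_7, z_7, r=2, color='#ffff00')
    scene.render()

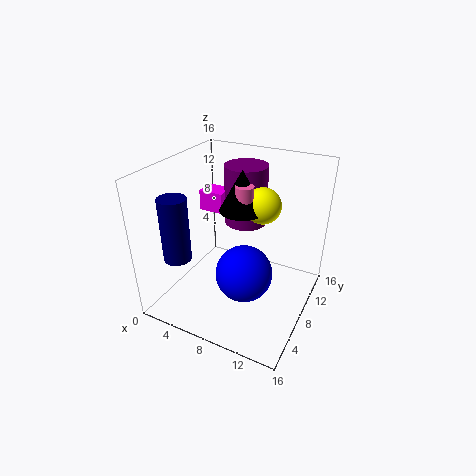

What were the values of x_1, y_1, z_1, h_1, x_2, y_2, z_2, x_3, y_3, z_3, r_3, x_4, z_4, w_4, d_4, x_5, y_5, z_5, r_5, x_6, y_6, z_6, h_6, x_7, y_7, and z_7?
x_1 = 3; y_1 = 3.5; z_1 = 6.5; h_1 = 7; x_2 = 10; y_2 = 5.5; z_2 = 5.5; x_3 = 8; y_3 = 9; z_3 = 11; r_3 = 2.5; x_4 = 1.5; z_4 = 9; w_4 = 3; d_4 = 2.5; x_5 = 8.5; y_5 = 8.5; z_5 = 11.5; r_5 = 1; x_6 = 7; y_6 = 12; z_6 = 8; h_6 = 7; x_7 = 10; y_7 = 10; z_7 = 11.5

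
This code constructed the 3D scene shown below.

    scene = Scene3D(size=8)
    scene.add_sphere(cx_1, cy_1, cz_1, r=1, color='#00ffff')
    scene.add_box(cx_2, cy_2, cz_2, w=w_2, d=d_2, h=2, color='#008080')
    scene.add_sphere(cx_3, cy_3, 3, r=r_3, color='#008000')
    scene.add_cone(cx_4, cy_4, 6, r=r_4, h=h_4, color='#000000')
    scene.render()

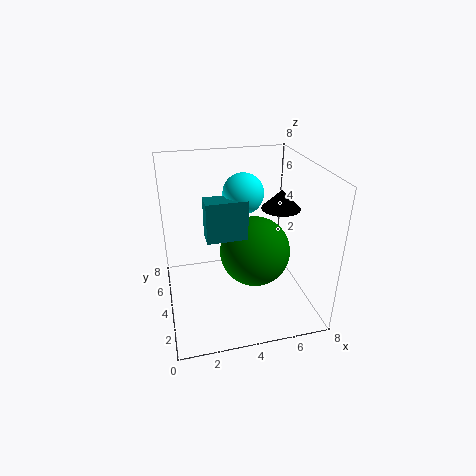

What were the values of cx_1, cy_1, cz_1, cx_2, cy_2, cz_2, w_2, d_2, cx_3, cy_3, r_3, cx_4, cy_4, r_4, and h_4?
cx_1 = 4; cy_1 = 3; cz_1 = 7; cx_2 = 2; cy_2 = 2; cz_2 = 5; w_2 = 2; d_2 = 1; cx_3 = 5; cy_3 = 4; r_3 = 2; cx_4 = 6; cy_4 = 3; r_4 = 1; h_4 = 1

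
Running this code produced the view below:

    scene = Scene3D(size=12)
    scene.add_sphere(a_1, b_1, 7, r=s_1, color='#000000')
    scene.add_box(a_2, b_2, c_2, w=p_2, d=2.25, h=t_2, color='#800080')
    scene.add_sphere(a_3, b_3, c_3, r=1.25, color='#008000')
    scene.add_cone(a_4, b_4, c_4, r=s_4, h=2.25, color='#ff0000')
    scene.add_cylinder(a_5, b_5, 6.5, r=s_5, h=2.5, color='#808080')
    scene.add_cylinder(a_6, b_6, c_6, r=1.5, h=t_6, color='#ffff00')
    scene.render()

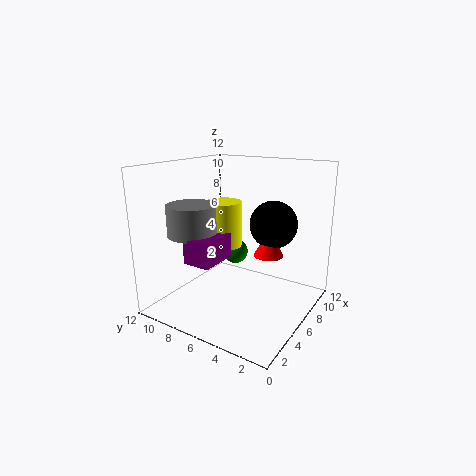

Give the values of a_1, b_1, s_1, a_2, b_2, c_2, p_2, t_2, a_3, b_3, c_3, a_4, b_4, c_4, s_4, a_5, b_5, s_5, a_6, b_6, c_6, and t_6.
a_1 = 8
b_1 = 3.75
s_1 = 2
a_2 = 1.75
b_2 = 6
c_2 = 4.75
p_2 = 3.25
t_2 = 2
a_3 = 10.25
b_3 = 9
c_3 = 2.75
a_4 = 7.25
b_4 = 3.75
c_4 = 4.5
s_4 = 1.25
a_5 = 3.5
b_5 = 8.75
s_5 = 2
a_6 = 5.75
b_6 = 7.25
c_6 = 5.25
t_6 = 3.75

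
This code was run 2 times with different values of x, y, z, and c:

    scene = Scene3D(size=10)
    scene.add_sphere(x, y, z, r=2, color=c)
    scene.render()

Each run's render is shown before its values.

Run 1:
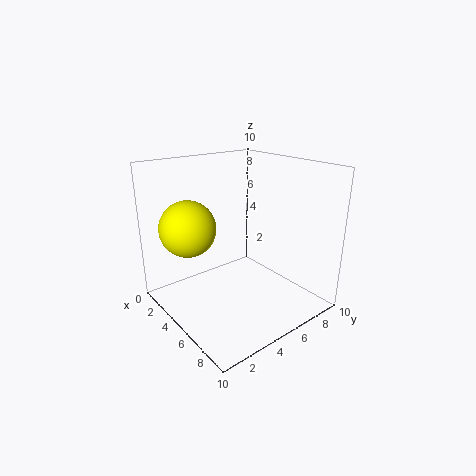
x = 2.5, y = 2.5, z = 5.5, c = 'yellow'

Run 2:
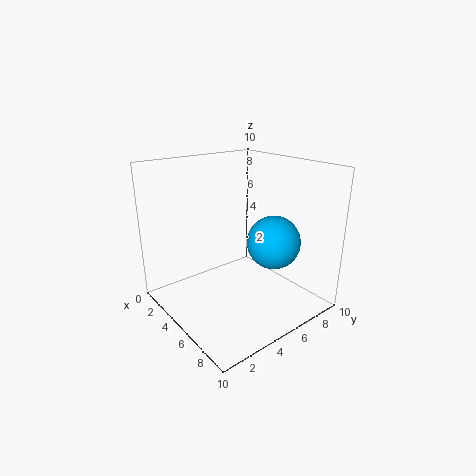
x = 5.5, y = 8, z = 4, c = 'deepskyblue'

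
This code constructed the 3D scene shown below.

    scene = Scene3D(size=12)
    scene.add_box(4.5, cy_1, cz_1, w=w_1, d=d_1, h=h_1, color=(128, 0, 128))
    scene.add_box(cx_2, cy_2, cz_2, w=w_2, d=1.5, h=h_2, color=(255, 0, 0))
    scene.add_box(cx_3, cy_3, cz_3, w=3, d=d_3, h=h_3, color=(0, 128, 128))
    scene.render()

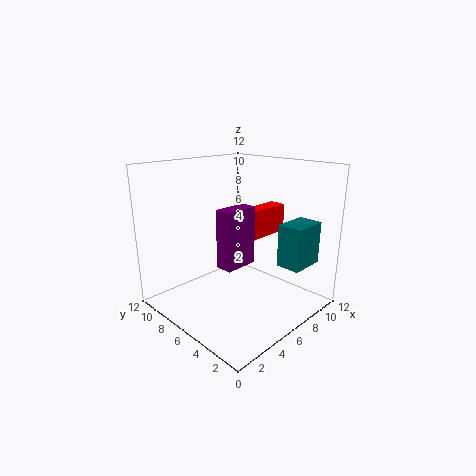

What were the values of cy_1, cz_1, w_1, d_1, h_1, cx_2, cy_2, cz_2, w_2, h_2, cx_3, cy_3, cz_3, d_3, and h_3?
cy_1 = 5.5, cz_1 = 3.5, w_1 = 3, d_1 = 1.5, h_1 = 5, cx_2 = 7.5, cy_2 = 5.5, cz_2 = 5.5, w_2 = 4, h_2 = 2.5, cx_3 = 7.5, cy_3 = 1, cz_3 = 4, d_3 = 2, h_3 = 3.5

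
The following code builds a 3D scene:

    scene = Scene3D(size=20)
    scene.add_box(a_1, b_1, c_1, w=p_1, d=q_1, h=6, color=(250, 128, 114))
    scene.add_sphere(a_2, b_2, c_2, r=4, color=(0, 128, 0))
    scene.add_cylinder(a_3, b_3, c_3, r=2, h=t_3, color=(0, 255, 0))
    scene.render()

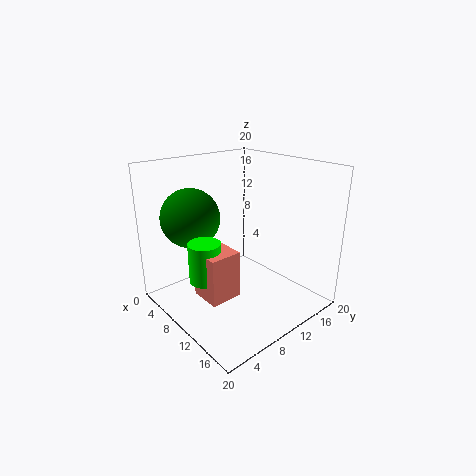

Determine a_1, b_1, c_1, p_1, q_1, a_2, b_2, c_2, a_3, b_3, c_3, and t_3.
a_1 = 11, b_1 = 2, c_1 = 5, p_1 = 4, q_1 = 4, a_2 = 6, b_2 = 5, c_2 = 13, a_3 = 12, b_3 = 3, c_3 = 7, t_3 = 5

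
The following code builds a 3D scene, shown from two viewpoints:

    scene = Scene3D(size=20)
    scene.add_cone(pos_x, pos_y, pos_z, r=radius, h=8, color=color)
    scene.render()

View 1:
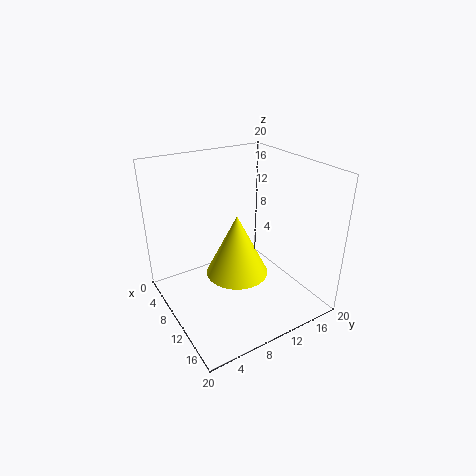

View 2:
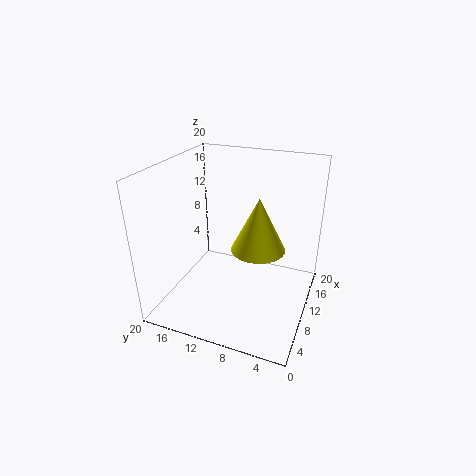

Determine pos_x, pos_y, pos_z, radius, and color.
pos_x = 13, pos_y = 8, pos_z = 7, radius = 4, color = 'yellow'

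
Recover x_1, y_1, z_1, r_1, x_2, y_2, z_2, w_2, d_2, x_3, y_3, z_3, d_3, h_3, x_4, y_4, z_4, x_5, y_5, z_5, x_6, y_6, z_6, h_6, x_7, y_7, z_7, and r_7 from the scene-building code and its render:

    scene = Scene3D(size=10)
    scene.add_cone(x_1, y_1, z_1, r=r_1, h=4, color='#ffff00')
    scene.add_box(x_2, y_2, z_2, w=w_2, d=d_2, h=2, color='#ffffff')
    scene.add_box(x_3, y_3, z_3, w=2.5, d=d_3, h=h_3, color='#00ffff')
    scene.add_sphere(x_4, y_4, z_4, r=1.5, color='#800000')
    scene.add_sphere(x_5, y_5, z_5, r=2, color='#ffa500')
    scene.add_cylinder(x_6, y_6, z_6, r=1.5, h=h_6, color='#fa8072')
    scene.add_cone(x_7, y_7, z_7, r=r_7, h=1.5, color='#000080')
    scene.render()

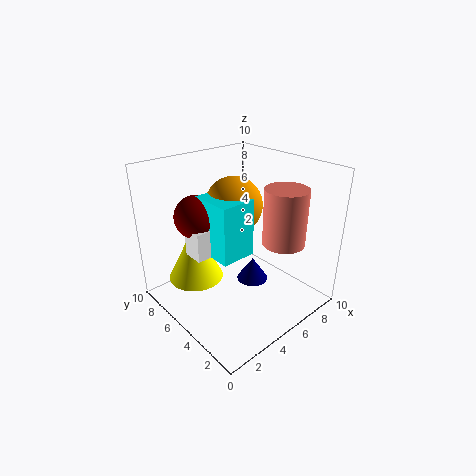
x_1 = 3, y_1 = 7.5, z_1 = 1.5, r_1 = 2, x_2 = 2, y_2 = 5.5, z_2 = 4, w_2 = 2.5, d_2 = 1.5, x_3 = 3, y_3 = 4, z_3 = 4, d_3 = 3, h_3 = 4, x_4 = 3, y_4 = 7, z_4 = 6.5, x_5 = 5.5, y_5 = 6, z_5 = 7, x_6 = 7.5, y_6 = 3, z_6 = 4.5, h_6 = 4, x_7 = 4.5, y_7 = 3, z_7 = 3, r_7 = 1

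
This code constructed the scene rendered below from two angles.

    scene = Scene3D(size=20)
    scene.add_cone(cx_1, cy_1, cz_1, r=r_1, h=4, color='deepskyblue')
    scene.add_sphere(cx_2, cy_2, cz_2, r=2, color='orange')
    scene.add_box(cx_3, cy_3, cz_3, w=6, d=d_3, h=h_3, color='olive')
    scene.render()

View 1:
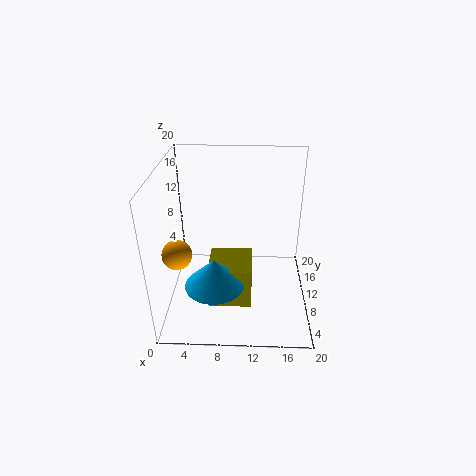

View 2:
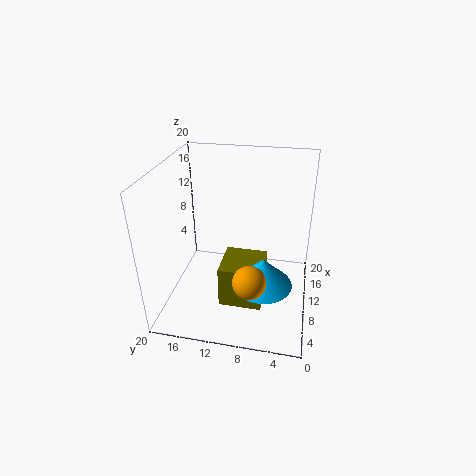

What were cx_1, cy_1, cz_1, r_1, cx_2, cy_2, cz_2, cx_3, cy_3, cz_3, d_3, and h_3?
cx_1 = 7; cy_1 = 6; cz_1 = 5; r_1 = 4; cx_2 = 2; cy_2 = 7; cz_2 = 9; cx_3 = 6; cy_3 = 6; cz_3 = 1; d_3 = 6; h_3 = 6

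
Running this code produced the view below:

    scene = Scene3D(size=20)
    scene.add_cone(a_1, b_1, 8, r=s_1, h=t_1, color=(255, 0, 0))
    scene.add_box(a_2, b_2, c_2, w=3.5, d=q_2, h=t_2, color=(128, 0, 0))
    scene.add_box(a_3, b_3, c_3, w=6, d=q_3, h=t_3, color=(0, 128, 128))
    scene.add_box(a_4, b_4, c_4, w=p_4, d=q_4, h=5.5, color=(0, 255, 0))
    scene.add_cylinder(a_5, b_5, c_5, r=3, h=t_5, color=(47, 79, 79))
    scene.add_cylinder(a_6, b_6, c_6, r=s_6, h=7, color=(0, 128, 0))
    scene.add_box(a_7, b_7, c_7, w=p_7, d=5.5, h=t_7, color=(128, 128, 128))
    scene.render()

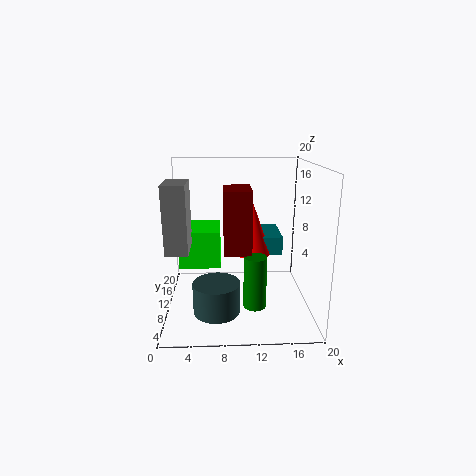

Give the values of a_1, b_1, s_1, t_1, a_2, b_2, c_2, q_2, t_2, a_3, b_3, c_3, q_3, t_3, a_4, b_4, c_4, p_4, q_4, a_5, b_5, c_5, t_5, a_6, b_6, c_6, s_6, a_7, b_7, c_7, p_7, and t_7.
a_1 = 12
b_1 = 9.5
s_1 = 2.5
t_1 = 7
a_2 = 8
b_2 = 4.5
c_2 = 9.5
q_2 = 5
t_2 = 8
a_3 = 10
b_3 = 8.5
c_3 = 8
q_3 = 6.5
t_3 = 2.5
a_4 = 1.5
b_4 = 11
c_4 = 5
p_4 = 6
q_4 = 6.5
a_5 = 7
b_5 = 4.5
c_5 = 2
t_5 = 4
a_6 = 12
b_6 = 5.5
c_6 = 2
s_6 = 1.5
a_7 = 0.5
b_7 = 6
c_7 = 9
p_7 = 3
t_7 = 9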